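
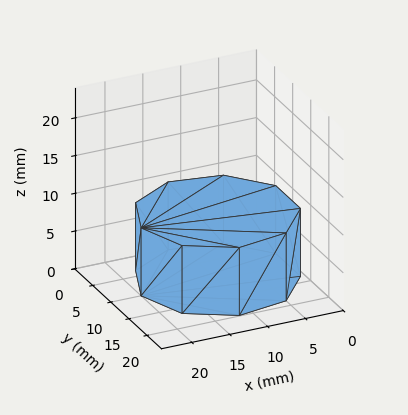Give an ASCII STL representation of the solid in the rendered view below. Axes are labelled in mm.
Reading the render: the shape is a regular 9-sided prism (a cylinder approximated with 9 flat sides), circumscribed radius ≈ 10 mm, height ≈ 9 mm (dimensions read to the nearest mm from the axis ticks). For the STL, each face is triangulated and given an outward normal.

solid part
  facet normal 0.0000 0.0000 -1.0000
    outer loop
      vertex 11.74 19.85 0.00
      vertex 17.66 16.43 0.00
      vertex 20.00 10.00 0.00
    endloop
  endfacet
  facet normal 0.0000 0.0000 -1.0000
    outer loop
      vertex 5.00 18.66 0.00
      vertex 11.74 19.85 0.00
      vertex 20.00 10.00 0.00
    endloop
  endfacet
  facet normal 0.0000 0.0000 -1.0000
    outer loop
      vertex 0.60 13.42 0.00
      vertex 5.00 18.66 0.00
      vertex 20.00 10.00 0.00
    endloop
  endfacet
  facet normal 0.0000 0.0000 -1.0000
    outer loop
      vertex 0.60 6.58 0.00
      vertex 0.60 13.42 0.00
      vertex 20.00 10.00 0.00
    endloop
  endfacet
  facet normal 0.0000 0.0000 -1.0000
    outer loop
      vertex 5.00 1.34 0.00
      vertex 0.60 6.58 0.00
      vertex 20.00 10.00 0.00
    endloop
  endfacet
  facet normal 0.0000 0.0000 -1.0000
    outer loop
      vertex 11.74 0.15 0.00
      vertex 5.00 1.34 0.00
      vertex 20.00 10.00 0.00
    endloop
  endfacet
  facet normal 0.0000 0.0000 -1.0000
    outer loop
      vertex 17.66 3.57 0.00
      vertex 11.74 0.15 0.00
      vertex 20.00 10.00 0.00
    endloop
  endfacet
  facet normal 0.0000 0.0000 1.0000
    outer loop
      vertex 20.00 10.00 9.00
      vertex 17.66 16.43 9.00
      vertex 11.74 19.85 9.00
    endloop
  endfacet
  facet normal 0.0000 0.0000 1.0000
    outer loop
      vertex 20.00 10.00 9.00
      vertex 11.74 19.85 9.00
      vertex 5.00 18.66 9.00
    endloop
  endfacet
  facet normal 0.0000 0.0000 1.0000
    outer loop
      vertex 20.00 10.00 9.00
      vertex 5.00 18.66 9.00
      vertex 0.60 13.42 9.00
    endloop
  endfacet
  facet normal 0.0000 0.0000 1.0000
    outer loop
      vertex 20.00 10.00 9.00
      vertex 0.60 13.42 9.00
      vertex 0.60 6.58 9.00
    endloop
  endfacet
  facet normal 0.0000 0.0000 1.0000
    outer loop
      vertex 20.00 10.00 9.00
      vertex 0.60 6.58 9.00
      vertex 5.00 1.34 9.00
    endloop
  endfacet
  facet normal 0.0000 0.0000 1.0000
    outer loop
      vertex 20.00 10.00 9.00
      vertex 5.00 1.34 9.00
      vertex 11.74 0.15 9.00
    endloop
  endfacet
  facet normal 0.0000 0.0000 1.0000
    outer loop
      vertex 20.00 10.00 9.00
      vertex 11.74 0.15 9.00
      vertex 17.66 3.57 9.00
    endloop
  endfacet
  facet normal 0.9397 0.3420 0.0000
    outer loop
      vertex 20.00 10.00 0.00
      vertex 17.66 16.43 0.00
      vertex 17.66 16.43 9.00
    endloop
  endfacet
  facet normal 0.9397 0.3420 0.0000
    outer loop
      vertex 20.00 10.00 0.00
      vertex 17.66 16.43 9.00
      vertex 20.00 10.00 9.00
    endloop
  endfacet
  facet normal 0.5002 0.8659 0.0000
    outer loop
      vertex 17.66 16.43 0.00
      vertex 11.74 19.85 0.00
      vertex 11.74 19.85 9.00
    endloop
  endfacet
  facet normal 0.5002 0.8659 0.0000
    outer loop
      vertex 17.66 16.43 0.00
      vertex 11.74 19.85 9.00
      vertex 17.66 16.43 9.00
    endloop
  endfacet
  facet normal -0.1739 0.9848 0.0000
    outer loop
      vertex 11.74 19.85 0.00
      vertex 5.00 18.66 0.00
      vertex 5.00 18.66 9.00
    endloop
  endfacet
  facet normal -0.1739 0.9848 0.0000
    outer loop
      vertex 11.74 19.85 0.00
      vertex 5.00 18.66 9.00
      vertex 11.74 19.85 9.00
    endloop
  endfacet
  facet normal -0.7658 0.6431 0.0000
    outer loop
      vertex 5.00 18.66 0.00
      vertex 0.60 13.42 0.00
      vertex 0.60 13.42 9.00
    endloop
  endfacet
  facet normal -0.7658 0.6431 0.0000
    outer loop
      vertex 5.00 18.66 0.00
      vertex 0.60 13.42 9.00
      vertex 5.00 18.66 9.00
    endloop
  endfacet
  facet normal -1.0000 0.0000 0.0000
    outer loop
      vertex 0.60 13.42 0.00
      vertex 0.60 6.58 0.00
      vertex 0.60 6.58 9.00
    endloop
  endfacet
  facet normal -1.0000 0.0000 0.0000
    outer loop
      vertex 0.60 13.42 0.00
      vertex 0.60 6.58 9.00
      vertex 0.60 13.42 9.00
    endloop
  endfacet
  facet normal -0.7658 -0.6431 0.0000
    outer loop
      vertex 0.60 6.58 0.00
      vertex 5.00 1.34 0.00
      vertex 5.00 1.34 9.00
    endloop
  endfacet
  facet normal -0.7658 -0.6431 0.0000
    outer loop
      vertex 0.60 6.58 0.00
      vertex 5.00 1.34 9.00
      vertex 0.60 6.58 9.00
    endloop
  endfacet
  facet normal -0.1739 -0.9848 0.0000
    outer loop
      vertex 5.00 1.34 0.00
      vertex 11.74 0.15 0.00
      vertex 11.74 0.15 9.00
    endloop
  endfacet
  facet normal -0.1739 -0.9848 0.0000
    outer loop
      vertex 5.00 1.34 0.00
      vertex 11.74 0.15 9.00
      vertex 5.00 1.34 9.00
    endloop
  endfacet
  facet normal 0.5002 -0.8659 0.0000
    outer loop
      vertex 11.74 0.15 0.00
      vertex 17.66 3.57 0.00
      vertex 17.66 3.57 9.00
    endloop
  endfacet
  facet normal 0.5002 -0.8659 0.0000
    outer loop
      vertex 11.74 0.15 0.00
      vertex 17.66 3.57 9.00
      vertex 11.74 0.15 9.00
    endloop
  endfacet
  facet normal 0.9397 -0.3420 0.0000
    outer loop
      vertex 17.66 3.57 0.00
      vertex 20.00 10.00 0.00
      vertex 20.00 10.00 9.00
    endloop
  endfacet
  facet normal 0.9397 -0.3420 0.0000
    outer loop
      vertex 17.66 3.57 0.00
      vertex 20.00 10.00 9.00
      vertex 17.66 3.57 9.00
    endloop
  endfacet
endsolid part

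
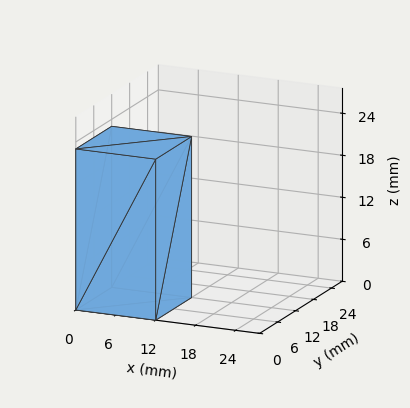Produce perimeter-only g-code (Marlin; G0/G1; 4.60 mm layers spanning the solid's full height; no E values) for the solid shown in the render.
Reading the render: the shape is a rectangular box, roughly 12 × 12 mm footprint and 23 mm tall (dimensions read to the nearest mm from the axis ticks). For the g-code, the solid's height is divided into equal slices at the stated Δz and each level perimeter traced with G1 moves after a G0 lift.

; perimeter-only toolpath
G21 ; units = mm
G90 ; absolute positioning
G28 ; home
; layer 1
G0 Z4.60
G0 X0.00 Y0.00
G1 X12.00 Y0.00
G1 X12.00 Y12.00
G1 X0.00 Y12.00
G1 X0.00 Y0.00
; layer 2
G0 Z9.20
G0 X0.00 Y0.00
G1 X12.00 Y0.00
G1 X12.00 Y12.00
G1 X0.00 Y12.00
G1 X0.00 Y0.00
; layer 3
G0 Z13.80
G0 X0.00 Y0.00
G1 X12.00 Y0.00
G1 X12.00 Y12.00
G1 X0.00 Y12.00
G1 X0.00 Y0.00
; layer 4
G0 Z18.40
G0 X0.00 Y0.00
G1 X12.00 Y0.00
G1 X12.00 Y12.00
G1 X0.00 Y12.00
G1 X0.00 Y0.00
; layer 5
G0 Z23.00
G0 X0.00 Y0.00
G1 X12.00 Y0.00
G1 X12.00 Y12.00
G1 X0.00 Y12.00
G1 X0.00 Y0.00
M2 ; end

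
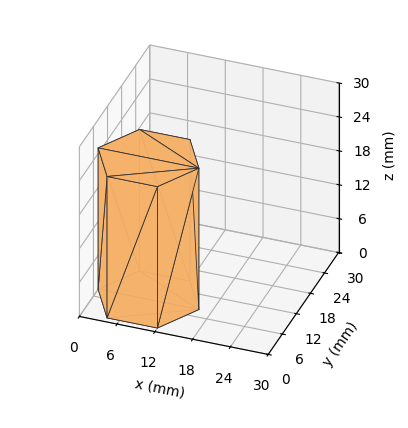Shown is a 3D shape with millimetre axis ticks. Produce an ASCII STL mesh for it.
Reading the render: the shape is a regular 6-sided prism (a cylinder approximated with 6 flat sides), circumscribed radius ≈ 8 mm, height ≈ 25 mm (dimensions read to the nearest mm from the axis ticks). For the STL, each face is triangulated and given an outward normal.

solid part
  facet normal 0.0000 0.0000 -1.0000
    outer loop
      vertex 4.00 14.93 0.00
      vertex 12.00 14.93 0.00
      vertex 16.00 8.00 0.00
    endloop
  endfacet
  facet normal 0.0000 0.0000 -1.0000
    outer loop
      vertex 0.00 8.00 0.00
      vertex 4.00 14.93 0.00
      vertex 16.00 8.00 0.00
    endloop
  endfacet
  facet normal 0.0000 0.0000 -1.0000
    outer loop
      vertex 4.00 1.07 0.00
      vertex 0.00 8.00 0.00
      vertex 16.00 8.00 0.00
    endloop
  endfacet
  facet normal 0.0000 0.0000 -1.0000
    outer loop
      vertex 12.00 1.07 0.00
      vertex 4.00 1.07 0.00
      vertex 16.00 8.00 0.00
    endloop
  endfacet
  facet normal 0.0000 0.0000 1.0000
    outer loop
      vertex 16.00 8.00 25.00
      vertex 12.00 14.93 25.00
      vertex 4.00 14.93 25.00
    endloop
  endfacet
  facet normal 0.0000 0.0000 1.0000
    outer loop
      vertex 16.00 8.00 25.00
      vertex 4.00 14.93 25.00
      vertex 0.00 8.00 25.00
    endloop
  endfacet
  facet normal 0.0000 0.0000 1.0000
    outer loop
      vertex 16.00 8.00 25.00
      vertex 0.00 8.00 25.00
      vertex 4.00 1.07 25.00
    endloop
  endfacet
  facet normal 0.0000 0.0000 1.0000
    outer loop
      vertex 16.00 8.00 25.00
      vertex 4.00 1.07 25.00
      vertex 12.00 1.07 25.00
    endloop
  endfacet
  facet normal 0.8661 0.4999 0.0000
    outer loop
      vertex 16.00 8.00 0.00
      vertex 12.00 14.93 0.00
      vertex 12.00 14.93 25.00
    endloop
  endfacet
  facet normal 0.8661 0.4999 0.0000
    outer loop
      vertex 16.00 8.00 0.00
      vertex 12.00 14.93 25.00
      vertex 16.00 8.00 25.00
    endloop
  endfacet
  facet normal 0.0000 1.0000 0.0000
    outer loop
      vertex 12.00 14.93 0.00
      vertex 4.00 14.93 0.00
      vertex 4.00 14.93 25.00
    endloop
  endfacet
  facet normal 0.0000 1.0000 0.0000
    outer loop
      vertex 12.00 14.93 0.00
      vertex 4.00 14.93 25.00
      vertex 12.00 14.93 25.00
    endloop
  endfacet
  facet normal -0.8661 0.4999 0.0000
    outer loop
      vertex 4.00 14.93 0.00
      vertex 0.00 8.00 0.00
      vertex 0.00 8.00 25.00
    endloop
  endfacet
  facet normal -0.8661 0.4999 0.0000
    outer loop
      vertex 4.00 14.93 0.00
      vertex 0.00 8.00 25.00
      vertex 4.00 14.93 25.00
    endloop
  endfacet
  facet normal -0.8661 -0.4999 0.0000
    outer loop
      vertex 0.00 8.00 0.00
      vertex 4.00 1.07 0.00
      vertex 4.00 1.07 25.00
    endloop
  endfacet
  facet normal -0.8661 -0.4999 0.0000
    outer loop
      vertex 0.00 8.00 0.00
      vertex 4.00 1.07 25.00
      vertex 0.00 8.00 25.00
    endloop
  endfacet
  facet normal 0.0000 -1.0000 0.0000
    outer loop
      vertex 4.00 1.07 0.00
      vertex 12.00 1.07 0.00
      vertex 12.00 1.07 25.00
    endloop
  endfacet
  facet normal 0.0000 -1.0000 0.0000
    outer loop
      vertex 4.00 1.07 0.00
      vertex 12.00 1.07 25.00
      vertex 4.00 1.07 25.00
    endloop
  endfacet
  facet normal 0.8661 -0.4999 0.0000
    outer loop
      vertex 12.00 1.07 0.00
      vertex 16.00 8.00 0.00
      vertex 16.00 8.00 25.00
    endloop
  endfacet
  facet normal 0.8661 -0.4999 0.0000
    outer loop
      vertex 12.00 1.07 0.00
      vertex 16.00 8.00 25.00
      vertex 12.00 1.07 25.00
    endloop
  endfacet
endsolid part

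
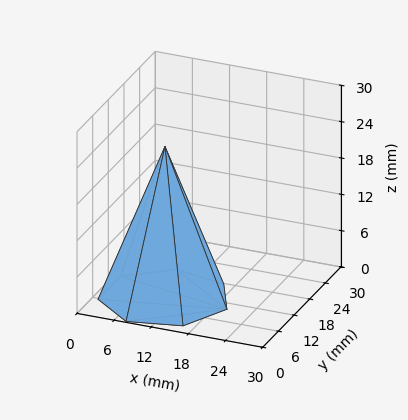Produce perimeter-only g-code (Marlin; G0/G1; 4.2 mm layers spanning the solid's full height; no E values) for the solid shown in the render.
Reading the render: the shape is a regular 7-sided pyramid, base circumscribed radius ≈ 10 mm, apex at z ≈ 25 mm (dimensions read to the nearest mm from the axis ticks). For the g-code, the solid's height is divided into equal slices at the stated Δz and each level perimeter traced with G1 moves after a G0 lift.

; perimeter-only toolpath
G21 ; units = mm
G90 ; absolute positioning
G28 ; home
; layer 1
G0 Z4.2
G0 X18.3 Y10.0
G1 X15.2 Y16.5
G1 X8.2 Y18.1
G1 X2.5 Y13.6
G1 X2.5 Y6.4
G1 X8.2 Y1.9
G1 X15.2 Y3.5
G1 X18.3 Y10.0
; layer 2
G0 Z8.3
G0 X16.7 Y10.0
G1 X14.1 Y15.2
G1 X8.5 Y16.5
G1 X4.0 Y12.9
G1 X4.0 Y7.1
G1 X8.5 Y3.5
G1 X14.1 Y4.8
G1 X16.7 Y10.0
; layer 3
G0 Z12.5
G0 X15.0 Y10.0
G1 X13.1 Y13.9
G1 X8.9 Y14.8
G1 X5.5 Y12.2
G1 X5.5 Y7.8
G1 X8.9 Y5.2
G1 X13.1 Y6.1
G1 X15.0 Y10.0
; layer 4
G0 Z16.7
G0 X13.3 Y10.0
G1 X12.1 Y12.6
G1 X9.3 Y13.2
G1 X7.0 Y11.4
G1 X7.0 Y8.6
G1 X9.3 Y6.8
G1 X12.1 Y7.4
G1 X13.3 Y10.0
; layer 5
G0 Z20.8
G0 X11.7 Y10.0
G1 X11.0 Y11.3
G1 X9.6 Y11.6
G1 X8.5 Y10.7
G1 X8.5 Y9.3
G1 X9.6 Y8.4
G1 X11.0 Y8.7
G1 X11.7 Y10.0
M2 ; end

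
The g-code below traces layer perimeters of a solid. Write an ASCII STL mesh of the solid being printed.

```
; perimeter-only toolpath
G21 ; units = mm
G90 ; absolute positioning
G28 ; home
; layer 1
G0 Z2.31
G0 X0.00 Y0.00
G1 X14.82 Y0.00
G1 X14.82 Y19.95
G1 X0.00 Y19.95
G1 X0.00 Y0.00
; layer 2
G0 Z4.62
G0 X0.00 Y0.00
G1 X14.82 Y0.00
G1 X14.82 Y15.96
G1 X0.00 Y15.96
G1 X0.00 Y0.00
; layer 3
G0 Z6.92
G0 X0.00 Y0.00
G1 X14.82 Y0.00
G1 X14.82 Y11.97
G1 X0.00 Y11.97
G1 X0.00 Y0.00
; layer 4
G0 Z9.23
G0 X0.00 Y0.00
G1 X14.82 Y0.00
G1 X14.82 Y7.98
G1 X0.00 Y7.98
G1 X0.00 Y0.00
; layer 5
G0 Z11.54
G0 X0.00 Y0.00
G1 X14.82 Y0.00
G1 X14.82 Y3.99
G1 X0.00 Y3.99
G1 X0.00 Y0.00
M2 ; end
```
solid part
  facet normal 0.0000 0.0000 -1.0000
    outer loop
      vertex 14.82 23.94 0.00
      vertex 14.82 0.00 0.00
      vertex 0.00 0.00 0.00
    endloop
  endfacet
  facet normal 0.0000 0.0000 -1.0000
    outer loop
      vertex 0.00 23.94 0.00
      vertex 14.82 23.94 0.00
      vertex 0.00 0.00 0.00
    endloop
  endfacet
  facet normal 0.0000 -1.0000 0.0000
    outer loop
      vertex 0.00 0.00 0.00
      vertex 14.82 0.00 0.00
      vertex 14.82 0.00 13.85
    endloop
  endfacet
  facet normal 0.0000 -1.0000 0.0000
    outer loop
      vertex 0.00 0.00 0.00
      vertex 14.82 0.00 13.85
      vertex 0.00 0.00 13.85
    endloop
  endfacet
  facet normal 0.0000 0.5008 0.8656
    outer loop
      vertex 0.00 0.00 13.85
      vertex 14.82 0.00 13.85
      vertex 14.82 23.94 0.00
    endloop
  endfacet
  facet normal 0.0000 0.5008 0.8656
    outer loop
      vertex 0.00 0.00 13.85
      vertex 14.82 23.94 0.00
      vertex 0.00 23.94 0.00
    endloop
  endfacet
  facet normal -1.0000 0.0000 0.0000
    outer loop
      vertex 0.00 0.00 13.85
      vertex 0.00 23.94 0.00
      vertex 0.00 0.00 0.00
    endloop
  endfacet
  facet normal 1.0000 0.0000 0.0000
    outer loop
      vertex 14.82 0.00 0.00
      vertex 14.82 23.94 0.00
      vertex 14.82 0.00 13.85
    endloop
  endfacet
endsolid part

The G0 Z moves step by Δz≈2.31 mm. The G1 loops shrink linearly with z, so the solid tapers from its base footprint up to z≈13.8. Closing with a flat bottom cap and the tapered top and triangulating gives 8 facets — a wedge (ramp): 14.8 × 23.9 mm base, rising to 13.8 mm along the y=0 edge and sloping linearly to z=0 at y=23.9.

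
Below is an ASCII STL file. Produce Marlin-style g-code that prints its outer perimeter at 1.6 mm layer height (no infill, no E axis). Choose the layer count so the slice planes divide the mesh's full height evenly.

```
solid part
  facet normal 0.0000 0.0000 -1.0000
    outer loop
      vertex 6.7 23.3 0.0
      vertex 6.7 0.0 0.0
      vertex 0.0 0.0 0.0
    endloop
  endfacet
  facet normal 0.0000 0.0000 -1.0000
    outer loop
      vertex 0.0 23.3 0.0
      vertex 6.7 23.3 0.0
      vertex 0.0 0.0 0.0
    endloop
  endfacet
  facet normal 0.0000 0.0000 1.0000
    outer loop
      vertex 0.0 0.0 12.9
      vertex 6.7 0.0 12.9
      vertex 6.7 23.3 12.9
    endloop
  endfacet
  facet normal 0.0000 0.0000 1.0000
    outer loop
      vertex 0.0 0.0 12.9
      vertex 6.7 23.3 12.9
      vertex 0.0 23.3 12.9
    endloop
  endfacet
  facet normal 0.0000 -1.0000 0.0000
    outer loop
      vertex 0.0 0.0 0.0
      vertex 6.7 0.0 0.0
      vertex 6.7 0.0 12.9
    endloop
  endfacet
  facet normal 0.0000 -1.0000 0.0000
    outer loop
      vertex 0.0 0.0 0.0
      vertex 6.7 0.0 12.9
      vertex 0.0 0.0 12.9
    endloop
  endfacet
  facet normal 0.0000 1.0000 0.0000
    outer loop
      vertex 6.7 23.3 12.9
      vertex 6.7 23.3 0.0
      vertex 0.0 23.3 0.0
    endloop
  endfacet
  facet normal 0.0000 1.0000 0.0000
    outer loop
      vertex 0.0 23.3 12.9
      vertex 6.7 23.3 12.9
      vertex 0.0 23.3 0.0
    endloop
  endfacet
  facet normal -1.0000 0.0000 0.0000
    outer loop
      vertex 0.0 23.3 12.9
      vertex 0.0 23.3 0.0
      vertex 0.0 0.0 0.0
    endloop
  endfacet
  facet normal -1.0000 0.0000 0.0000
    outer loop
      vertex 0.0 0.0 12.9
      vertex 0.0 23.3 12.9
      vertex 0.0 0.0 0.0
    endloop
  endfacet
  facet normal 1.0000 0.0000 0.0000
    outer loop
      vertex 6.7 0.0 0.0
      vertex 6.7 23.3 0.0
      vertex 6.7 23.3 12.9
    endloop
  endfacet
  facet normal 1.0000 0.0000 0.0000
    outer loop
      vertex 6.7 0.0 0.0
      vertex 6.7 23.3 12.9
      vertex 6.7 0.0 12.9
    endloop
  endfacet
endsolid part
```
; perimeter-only toolpath
G21 ; units = mm
G90 ; absolute positioning
G28 ; home
; layer 1
G0 Z1.6
G0 X0.0 Y0.0
G1 X6.7 Y0.0
G1 X6.7 Y23.3
G1 X0.0 Y23.3
G1 X0.0 Y0.0
; layer 2
G0 Z3.2
G0 X0.0 Y0.0
G1 X6.7 Y0.0
G1 X6.7 Y23.3
G1 X0.0 Y23.3
G1 X0.0 Y0.0
; layer 3
G0 Z4.8
G0 X0.0 Y0.0
G1 X6.7 Y0.0
G1 X6.7 Y23.3
G1 X0.0 Y23.3
G1 X0.0 Y0.0
; layer 4
G0 Z6.5
G0 X0.0 Y0.0
G1 X6.7 Y0.0
G1 X6.7 Y23.3
G1 X0.0 Y23.3
G1 X0.0 Y0.0
; layer 5
G0 Z8.1
G0 X0.0 Y0.0
G1 X6.7 Y0.0
G1 X6.7 Y23.3
G1 X0.0 Y23.3
G1 X0.0 Y0.0
; layer 6
G0 Z9.7
G0 X0.0 Y0.0
G1 X6.7 Y0.0
G1 X6.7 Y23.3
G1 X0.0 Y23.3
G1 X0.0 Y0.0
; layer 7
G0 Z11.3
G0 X0.0 Y0.0
G1 X6.7 Y0.0
G1 X6.7 Y23.3
G1 X0.0 Y23.3
G1 X0.0 Y0.0
; layer 8
G0 Z12.9
G0 X0.0 Y0.0
G1 X6.7 Y0.0
G1 X6.7 Y23.3
G1 X0.0 Y23.3
G1 X0.0 Y0.0
M2 ; end

The solid is a rectangular box, roughly 6.7 × 23.3 mm footprint and 12.9 mm tall. Slicing at Δz = 1.6 mm — 8 equal slices spanning the solid's height, so layer i sits at z = i·h/8 — gives 8 non-empty perimeters. Each is a 4-segment closed polygon; G0 lifts to the layer z and rapids to the start vertex, then G1 traces the edges.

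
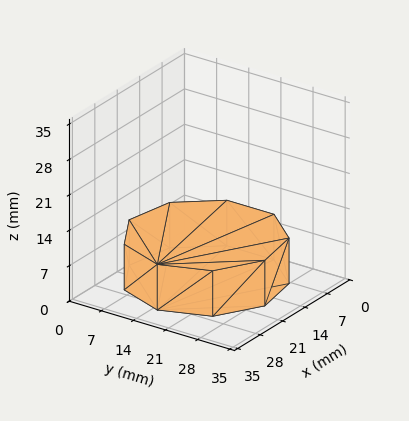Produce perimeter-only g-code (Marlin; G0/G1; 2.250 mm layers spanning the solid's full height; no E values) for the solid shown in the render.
Reading the render: the shape is a regular 9-sided prism (a cylinder approximated with 9 flat sides), circumscribed radius ≈ 15 mm, height ≈ 9 mm (dimensions read to the nearest mm from the axis ticks). For the g-code, the solid's height is divided into equal slices at the stated Δz and each level perimeter traced with G1 moves after a G0 lift.

; perimeter-only toolpath
G21 ; units = mm
G90 ; absolute positioning
G28 ; home
; layer 1
G0 Z2.250
G0 X30.000 Y15.000
G1 X26.491 Y24.642
G1 X17.605 Y29.772
G1 X7.500 Y27.990
G1 X0.905 Y20.130
G1 X0.905 Y9.870
G1 X7.500 Y2.010
G1 X17.605 Y0.228
G1 X26.491 Y5.358
G1 X30.000 Y15.000
; layer 2
G0 Z4.500
G0 X30.000 Y15.000
G1 X26.491 Y24.642
G1 X17.605 Y29.772
G1 X7.500 Y27.990
G1 X0.905 Y20.130
G1 X0.905 Y9.870
G1 X7.500 Y2.010
G1 X17.605 Y0.228
G1 X26.491 Y5.358
G1 X30.000 Y15.000
; layer 3
G0 Z6.750
G0 X30.000 Y15.000
G1 X26.491 Y24.642
G1 X17.605 Y29.772
G1 X7.500 Y27.990
G1 X0.905 Y20.130
G1 X0.905 Y9.870
G1 X7.500 Y2.010
G1 X17.605 Y0.228
G1 X26.491 Y5.358
G1 X30.000 Y15.000
; layer 4
G0 Z9.000
G0 X30.000 Y15.000
G1 X26.491 Y24.642
G1 X17.605 Y29.772
G1 X7.500 Y27.990
G1 X0.905 Y20.130
G1 X0.905 Y9.870
G1 X7.500 Y2.010
G1 X17.605 Y0.228
G1 X26.491 Y5.358
G1 X30.000 Y15.000
M2 ; end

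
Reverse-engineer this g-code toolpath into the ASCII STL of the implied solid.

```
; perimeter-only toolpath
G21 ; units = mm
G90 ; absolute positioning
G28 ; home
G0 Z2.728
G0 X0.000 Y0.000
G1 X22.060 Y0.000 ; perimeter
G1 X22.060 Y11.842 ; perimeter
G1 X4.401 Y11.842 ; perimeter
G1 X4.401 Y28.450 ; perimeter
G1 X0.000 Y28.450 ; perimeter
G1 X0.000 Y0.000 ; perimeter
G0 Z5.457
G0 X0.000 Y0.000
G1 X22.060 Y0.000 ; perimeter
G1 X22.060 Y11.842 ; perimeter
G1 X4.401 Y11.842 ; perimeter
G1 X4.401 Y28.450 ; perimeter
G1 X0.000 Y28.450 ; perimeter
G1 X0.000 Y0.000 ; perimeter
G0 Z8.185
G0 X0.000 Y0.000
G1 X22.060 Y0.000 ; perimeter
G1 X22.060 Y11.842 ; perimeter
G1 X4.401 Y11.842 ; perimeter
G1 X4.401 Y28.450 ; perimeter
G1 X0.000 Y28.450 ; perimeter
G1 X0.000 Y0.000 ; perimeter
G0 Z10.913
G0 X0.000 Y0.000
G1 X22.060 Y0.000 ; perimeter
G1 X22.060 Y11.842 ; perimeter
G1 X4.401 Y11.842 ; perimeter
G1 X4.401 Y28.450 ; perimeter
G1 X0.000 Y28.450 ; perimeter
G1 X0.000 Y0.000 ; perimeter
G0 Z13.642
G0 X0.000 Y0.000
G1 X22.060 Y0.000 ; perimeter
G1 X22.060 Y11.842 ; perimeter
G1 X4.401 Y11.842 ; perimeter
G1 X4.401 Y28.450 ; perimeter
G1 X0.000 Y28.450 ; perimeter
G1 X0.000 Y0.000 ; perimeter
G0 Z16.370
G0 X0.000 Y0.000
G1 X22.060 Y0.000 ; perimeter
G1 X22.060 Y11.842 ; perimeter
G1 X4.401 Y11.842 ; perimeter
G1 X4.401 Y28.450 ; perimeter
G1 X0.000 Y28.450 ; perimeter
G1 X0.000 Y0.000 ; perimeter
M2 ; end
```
solid part
  facet normal 0.0000 0.0000 -1.0000
    outer loop
      vertex 22.060 11.842 0.000
      vertex 22.060 0.000 0.000
      vertex 0.000 0.000 0.000
    endloop
  endfacet
  facet normal 0.0000 0.0000 -1.0000
    outer loop
      vertex 4.401 11.842 0.000
      vertex 22.060 11.842 0.000
      vertex 0.000 0.000 0.000
    endloop
  endfacet
  facet normal 0.0000 0.0000 -1.0000
    outer loop
      vertex 4.401 28.450 0.000
      vertex 4.401 11.842 0.000
      vertex 0.000 0.000 0.000
    endloop
  endfacet
  facet normal 0.0000 0.0000 -1.0000
    outer loop
      vertex 0.000 28.450 0.000
      vertex 4.401 28.450 0.000
      vertex 0.000 0.000 0.000
    endloop
  endfacet
  facet normal 0.0000 0.0000 1.0000
    outer loop
      vertex 0.000 0.000 16.370
      vertex 22.060 0.000 16.370
      vertex 22.060 11.842 16.370
    endloop
  endfacet
  facet normal 0.0000 0.0000 1.0000
    outer loop
      vertex 0.000 0.000 16.370
      vertex 22.060 11.842 16.370
      vertex 4.401 11.842 16.370
    endloop
  endfacet
  facet normal 0.0000 0.0000 1.0000
    outer loop
      vertex 0.000 0.000 16.370
      vertex 4.401 11.842 16.370
      vertex 4.401 28.450 16.370
    endloop
  endfacet
  facet normal 0.0000 0.0000 1.0000
    outer loop
      vertex 0.000 0.000 16.370
      vertex 4.401 28.450 16.370
      vertex 0.000 28.450 16.370
    endloop
  endfacet
  facet normal 0.0000 -1.0000 0.0000
    outer loop
      vertex 0.000 0.000 0.000
      vertex 22.060 0.000 0.000
      vertex 22.060 0.000 16.370
    endloop
  endfacet
  facet normal 0.0000 -1.0000 0.0000
    outer loop
      vertex 0.000 0.000 0.000
      vertex 22.060 0.000 16.370
      vertex 0.000 0.000 16.370
    endloop
  endfacet
  facet normal 1.0000 0.0000 0.0000
    outer loop
      vertex 22.060 0.000 0.000
      vertex 22.060 11.842 0.000
      vertex 22.060 11.842 16.370
    endloop
  endfacet
  facet normal 1.0000 0.0000 0.0000
    outer loop
      vertex 22.060 0.000 0.000
      vertex 22.060 11.842 16.370
      vertex 22.060 0.000 16.370
    endloop
  endfacet
  facet normal 0.0000 1.0000 0.0000
    outer loop
      vertex 22.060 11.842 0.000
      vertex 4.401 11.842 0.000
      vertex 4.401 11.842 16.370
    endloop
  endfacet
  facet normal 0.0000 1.0000 0.0000
    outer loop
      vertex 22.060 11.842 0.000
      vertex 4.401 11.842 16.370
      vertex 22.060 11.842 16.370
    endloop
  endfacet
  facet normal 1.0000 0.0000 0.0000
    outer loop
      vertex 4.401 11.842 0.000
      vertex 4.401 28.450 0.000
      vertex 4.401 28.450 16.370
    endloop
  endfacet
  facet normal 1.0000 0.0000 0.0000
    outer loop
      vertex 4.401 11.842 0.000
      vertex 4.401 28.450 16.370
      vertex 4.401 11.842 16.370
    endloop
  endfacet
  facet normal 0.0000 1.0000 0.0000
    outer loop
      vertex 4.401 28.450 0.000
      vertex 0.000 28.450 0.000
      vertex 0.000 28.450 16.370
    endloop
  endfacet
  facet normal 0.0000 1.0000 0.0000
    outer loop
      vertex 4.401 28.450 0.000
      vertex 0.000 28.450 16.370
      vertex 4.401 28.450 16.370
    endloop
  endfacet
  facet normal -1.0000 0.0000 0.0000
    outer loop
      vertex 0.000 28.450 0.000
      vertex 0.000 0.000 0.000
      vertex 0.000 0.000 16.370
    endloop
  endfacet
  facet normal -1.0000 0.0000 0.0000
    outer loop
      vertex 0.000 28.450 0.000
      vertex 0.000 0.000 16.370
      vertex 0.000 28.450 16.370
    endloop
  endfacet
endsolid part

The G0 Z moves step by Δz≈2.728 mm. Every layer's G1 loop is the same polygon, so the solid is a straight extrusion of it from z=0 to z≈16.4. Closing with flat bottom and top caps and triangulating gives 20 facets — an L-shaped prism: outer 22.1 × 28.4 mm, arm thicknesses ≈ 11.8 mm (horizontal) and 4.4 mm (vertical), extruded 16.4 mm in z.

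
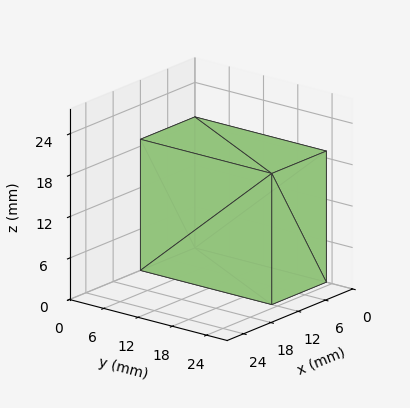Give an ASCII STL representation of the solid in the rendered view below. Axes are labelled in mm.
Reading the render: the shape is a rectangular box, roughly 12 × 23 mm footprint and 19 mm tall (dimensions read to the nearest mm from the axis ticks). For the STL, each face is triangulated and given an outward normal.

solid part
  facet normal 0.0000 0.0000 -1.0000
    outer loop
      vertex 12.0 23.0 0.0
      vertex 12.0 0.0 0.0
      vertex 0.0 0.0 0.0
    endloop
  endfacet
  facet normal 0.0000 0.0000 -1.0000
    outer loop
      vertex 0.0 23.0 0.0
      vertex 12.0 23.0 0.0
      vertex 0.0 0.0 0.0
    endloop
  endfacet
  facet normal 0.0000 0.0000 1.0000
    outer loop
      vertex 0.0 0.0 19.0
      vertex 12.0 0.0 19.0
      vertex 12.0 23.0 19.0
    endloop
  endfacet
  facet normal 0.0000 0.0000 1.0000
    outer loop
      vertex 0.0 0.0 19.0
      vertex 12.0 23.0 19.0
      vertex 0.0 23.0 19.0
    endloop
  endfacet
  facet normal 0.0000 -1.0000 0.0000
    outer loop
      vertex 0.0 0.0 0.0
      vertex 12.0 0.0 0.0
      vertex 12.0 0.0 19.0
    endloop
  endfacet
  facet normal 0.0000 -1.0000 0.0000
    outer loop
      vertex 0.0 0.0 0.0
      vertex 12.0 0.0 19.0
      vertex 0.0 0.0 19.0
    endloop
  endfacet
  facet normal 0.0000 1.0000 0.0000
    outer loop
      vertex 12.0 23.0 19.0
      vertex 12.0 23.0 0.0
      vertex 0.0 23.0 0.0
    endloop
  endfacet
  facet normal 0.0000 1.0000 0.0000
    outer loop
      vertex 0.0 23.0 19.0
      vertex 12.0 23.0 19.0
      vertex 0.0 23.0 0.0
    endloop
  endfacet
  facet normal -1.0000 0.0000 0.0000
    outer loop
      vertex 0.0 23.0 19.0
      vertex 0.0 23.0 0.0
      vertex 0.0 0.0 0.0
    endloop
  endfacet
  facet normal -1.0000 0.0000 0.0000
    outer loop
      vertex 0.0 0.0 19.0
      vertex 0.0 23.0 19.0
      vertex 0.0 0.0 0.0
    endloop
  endfacet
  facet normal 1.0000 0.0000 0.0000
    outer loop
      vertex 12.0 0.0 0.0
      vertex 12.0 23.0 0.0
      vertex 12.0 23.0 19.0
    endloop
  endfacet
  facet normal 1.0000 0.0000 0.0000
    outer loop
      vertex 12.0 0.0 0.0
      vertex 12.0 23.0 19.0
      vertex 12.0 0.0 19.0
    endloop
  endfacet
endsolid part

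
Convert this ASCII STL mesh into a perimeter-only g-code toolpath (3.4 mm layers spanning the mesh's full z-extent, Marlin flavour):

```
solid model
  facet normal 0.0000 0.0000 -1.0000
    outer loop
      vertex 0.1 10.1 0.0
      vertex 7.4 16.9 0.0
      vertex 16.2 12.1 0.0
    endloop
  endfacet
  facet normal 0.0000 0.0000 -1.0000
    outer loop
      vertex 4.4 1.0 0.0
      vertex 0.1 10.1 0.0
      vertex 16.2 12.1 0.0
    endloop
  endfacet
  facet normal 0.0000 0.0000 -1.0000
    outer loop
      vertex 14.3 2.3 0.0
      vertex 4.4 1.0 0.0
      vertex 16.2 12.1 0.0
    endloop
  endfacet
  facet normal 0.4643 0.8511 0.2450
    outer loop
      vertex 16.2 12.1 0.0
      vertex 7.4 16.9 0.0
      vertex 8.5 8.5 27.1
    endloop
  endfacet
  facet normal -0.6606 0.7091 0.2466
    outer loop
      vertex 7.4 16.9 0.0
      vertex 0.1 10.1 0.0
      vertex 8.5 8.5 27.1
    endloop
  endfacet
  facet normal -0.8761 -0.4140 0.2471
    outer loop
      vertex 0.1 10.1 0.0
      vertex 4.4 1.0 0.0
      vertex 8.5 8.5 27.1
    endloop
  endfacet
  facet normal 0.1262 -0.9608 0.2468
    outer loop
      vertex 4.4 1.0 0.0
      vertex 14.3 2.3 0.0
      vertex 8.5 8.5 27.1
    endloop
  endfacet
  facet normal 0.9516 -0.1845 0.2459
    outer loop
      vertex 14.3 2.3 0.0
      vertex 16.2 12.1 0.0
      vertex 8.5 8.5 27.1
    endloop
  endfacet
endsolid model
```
; perimeter-only toolpath
G21 ; units = mm
G90 ; absolute positioning
G28 ; home
; layer 1
G0 Z3.4
G0 X15.2 Y11.7
G1 X7.5 Y15.8
G1 X1.1 Y9.9
G1 X4.9 Y1.9
G1 X13.6 Y3.1
G1 X15.2 Y11.7
; layer 2
G0 Z6.8
G0 X14.3 Y11.2
G1 X7.7 Y14.8
G1 X2.2 Y9.7
G1 X5.4 Y2.9
G1 X12.9 Y3.8
G1 X14.3 Y11.2
; layer 3
G0 Z10.2
G0 X13.3 Y10.8
G1 X7.8 Y13.8
G1 X3.2 Y9.5
G1 X5.9 Y3.8
G1 X12.1 Y4.6
G1 X13.3 Y10.8
; layer 4
G0 Z13.6
G0 X12.3 Y10.3
G1 X8.0 Y12.7
G1 X4.3 Y9.3
G1 X6.5 Y4.8
G1 X11.4 Y5.4
G1 X12.3 Y10.3
; layer 5
G0 Z16.9
G0 X11.4 Y9.8
G1 X8.1 Y11.6
G1 X5.3 Y9.1
G1 X7.0 Y5.7
G1 X10.7 Y6.2
G1 X11.4 Y9.8
; layer 6
G0 Z20.3
G0 X10.4 Y9.4
G1 X8.2 Y10.6
G1 X6.4 Y8.9
G1 X7.5 Y6.6
G1 X9.9 Y7.0
G1 X10.4 Y9.4
; layer 7
G0 Z23.7
G0 X9.5 Y8.9
G1 X8.4 Y9.6
G1 X7.5 Y8.7
G1 X8.0 Y7.6
G1 X9.2 Y7.7
G1 X9.5 Y8.9
M2 ; end

The solid is a regular 5-sided pyramid, base circumscribed radius ≈ 8.5 mm, apex at z ≈ 27.1 mm. Slicing at Δz = 3.4 mm — 8 equal slices spanning the solid's height, so layer i sits at z = i·h/8 — gives 7 non-empty perimeters. Each is a 5-segment closed polygon; G0 lifts to the layer z and rapids to the start vertex, then G1 traces the edges. The cross-section shrinks linearly with z (the slice at the apex is degenerate and omitted).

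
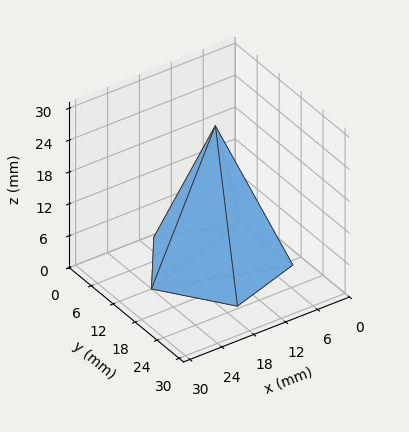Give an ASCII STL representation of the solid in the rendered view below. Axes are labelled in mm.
Reading the render: the shape is a regular 5-sided pyramid, base circumscribed radius ≈ 12 mm, apex at z ≈ 26 mm (dimensions read to the nearest mm from the axis ticks). For the STL, each face is triangulated and given an outward normal.

solid part
  facet normal 0.0000 0.0000 -1.0000
    outer loop
      vertex 2.29 19.05 0.00
      vertex 15.71 23.41 0.00
      vertex 24.00 12.00 0.00
    endloop
  endfacet
  facet normal 0.0000 0.0000 -1.0000
    outer loop
      vertex 2.29 4.95 0.00
      vertex 2.29 19.05 0.00
      vertex 24.00 12.00 0.00
    endloop
  endfacet
  facet normal 0.0000 0.0000 -1.0000
    outer loop
      vertex 15.71 0.59 0.00
      vertex 2.29 4.95 0.00
      vertex 24.00 12.00 0.00
    endloop
  endfacet
  facet normal 0.7579 0.5507 0.3498
    outer loop
      vertex 24.00 12.00 0.00
      vertex 15.71 23.41 0.00
      vertex 12.00 12.00 26.00
    endloop
  endfacet
  facet normal -0.2895 0.8910 0.3497
    outer loop
      vertex 15.71 23.41 0.00
      vertex 2.29 19.05 0.00
      vertex 12.00 12.00 26.00
    endloop
  endfacet
  facet normal -0.9368 0.0000 0.3499
    outer loop
      vertex 2.29 19.05 0.00
      vertex 2.29 4.95 0.00
      vertex 12.00 12.00 26.00
    endloop
  endfacet
  facet normal -0.2895 -0.8910 0.3497
    outer loop
      vertex 2.29 4.95 0.00
      vertex 15.71 0.59 0.00
      vertex 12.00 12.00 26.00
    endloop
  endfacet
  facet normal 0.7579 -0.5507 0.3498
    outer loop
      vertex 15.71 0.59 0.00
      vertex 24.00 12.00 0.00
      vertex 12.00 12.00 26.00
    endloop
  endfacet
endsolid part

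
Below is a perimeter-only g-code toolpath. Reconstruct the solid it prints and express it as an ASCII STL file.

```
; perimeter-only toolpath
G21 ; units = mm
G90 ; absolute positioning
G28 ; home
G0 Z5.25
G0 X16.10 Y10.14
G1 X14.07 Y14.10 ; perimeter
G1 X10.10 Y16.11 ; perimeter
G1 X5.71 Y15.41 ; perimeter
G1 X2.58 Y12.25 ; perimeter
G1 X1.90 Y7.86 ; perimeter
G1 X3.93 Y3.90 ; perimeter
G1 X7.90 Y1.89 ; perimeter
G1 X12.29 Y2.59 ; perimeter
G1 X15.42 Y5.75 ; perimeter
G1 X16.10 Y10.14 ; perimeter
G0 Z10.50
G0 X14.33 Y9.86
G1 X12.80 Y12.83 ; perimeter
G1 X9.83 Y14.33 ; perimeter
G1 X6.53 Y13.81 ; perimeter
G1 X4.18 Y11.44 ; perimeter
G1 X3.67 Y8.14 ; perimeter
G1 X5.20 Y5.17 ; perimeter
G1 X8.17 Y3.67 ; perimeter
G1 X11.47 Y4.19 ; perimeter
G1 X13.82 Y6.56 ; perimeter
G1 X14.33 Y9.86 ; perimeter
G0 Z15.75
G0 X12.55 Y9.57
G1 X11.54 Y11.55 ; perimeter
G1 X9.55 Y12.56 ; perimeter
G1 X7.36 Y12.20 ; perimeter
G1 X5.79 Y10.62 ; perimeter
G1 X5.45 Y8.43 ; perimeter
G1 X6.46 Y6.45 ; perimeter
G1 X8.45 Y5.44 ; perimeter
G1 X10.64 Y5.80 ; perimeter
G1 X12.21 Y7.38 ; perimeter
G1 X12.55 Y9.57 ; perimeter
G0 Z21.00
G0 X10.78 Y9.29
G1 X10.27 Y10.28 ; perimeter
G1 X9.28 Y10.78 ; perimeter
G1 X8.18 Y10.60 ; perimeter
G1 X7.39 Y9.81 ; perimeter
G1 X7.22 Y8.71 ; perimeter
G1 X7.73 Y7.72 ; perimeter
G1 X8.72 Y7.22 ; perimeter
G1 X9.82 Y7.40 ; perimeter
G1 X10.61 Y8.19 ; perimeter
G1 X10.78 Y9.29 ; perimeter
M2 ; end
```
solid part
  facet normal 0.0000 0.0000 -1.0000
    outer loop
      vertex 10.38 17.89 0.00
      vertex 15.34 15.38 0.00
      vertex 17.88 10.43 0.00
    endloop
  endfacet
  facet normal 0.0000 0.0000 -1.0000
    outer loop
      vertex 4.89 17.01 0.00
      vertex 10.38 17.89 0.00
      vertex 17.88 10.43 0.00
    endloop
  endfacet
  facet normal 0.0000 0.0000 -1.0000
    outer loop
      vertex 0.97 13.06 0.00
      vertex 4.89 17.01 0.00
      vertex 17.88 10.43 0.00
    endloop
  endfacet
  facet normal 0.0000 0.0000 -1.0000
    outer loop
      vertex 0.12 7.57 0.00
      vertex 0.97 13.06 0.00
      vertex 17.88 10.43 0.00
    endloop
  endfacet
  facet normal 0.0000 0.0000 -1.0000
    outer loop
      vertex 2.66 2.62 0.00
      vertex 0.12 7.57 0.00
      vertex 17.88 10.43 0.00
    endloop
  endfacet
  facet normal 0.0000 0.0000 -1.0000
    outer loop
      vertex 7.62 0.11 0.00
      vertex 2.66 2.62 0.00
      vertex 17.88 10.43 0.00
    endloop
  endfacet
  facet normal 0.0000 0.0000 -1.0000
    outer loop
      vertex 13.11 0.99 0.00
      vertex 7.62 0.11 0.00
      vertex 17.88 10.43 0.00
    endloop
  endfacet
  facet normal 0.0000 0.0000 -1.0000
    outer loop
      vertex 17.03 4.94 0.00
      vertex 13.11 0.99 0.00
      vertex 17.88 10.43 0.00
    endloop
  endfacet
  facet normal 0.8459 0.4341 0.3098
    outer loop
      vertex 17.88 10.43 0.00
      vertex 15.34 15.38 0.00
      vertex 9.00 9.00 26.25
    endloop
  endfacet
  facet normal 0.4293 0.8483 0.3099
    outer loop
      vertex 15.34 15.38 0.00
      vertex 10.38 17.89 0.00
      vertex 9.00 9.00 26.25
    endloop
  endfacet
  facet normal -0.1505 0.9387 0.3100
    outer loop
      vertex 10.38 17.89 0.00
      vertex 4.89 17.01 0.00
      vertex 9.00 9.00 26.25
    endloop
  endfacet
  facet normal -0.6748 0.6697 0.3100
    outer loop
      vertex 4.89 17.01 0.00
      vertex 0.97 13.06 0.00
      vertex 9.00 9.00 26.25
    endloop
  endfacet
  facet normal -0.9396 0.1455 0.3099
    outer loop
      vertex 0.97 13.06 0.00
      vertex 0.12 7.57 0.00
      vertex 9.00 9.00 26.25
    endloop
  endfacet
  facet normal -0.8459 -0.4341 0.3098
    outer loop
      vertex 0.12 7.57 0.00
      vertex 2.66 2.62 0.00
      vertex 9.00 9.00 26.25
    endloop
  endfacet
  facet normal -0.4293 -0.8483 0.3099
    outer loop
      vertex 2.66 2.62 0.00
      vertex 7.62 0.11 0.00
      vertex 9.00 9.00 26.25
    endloop
  endfacet
  facet normal 0.1505 -0.9387 0.3100
    outer loop
      vertex 7.62 0.11 0.00
      vertex 13.11 0.99 0.00
      vertex 9.00 9.00 26.25
    endloop
  endfacet
  facet normal 0.6748 -0.6697 0.3100
    outer loop
      vertex 13.11 0.99 0.00
      vertex 17.03 4.94 0.00
      vertex 9.00 9.00 26.25
    endloop
  endfacet
  facet normal 0.9396 -0.1455 0.3099
    outer loop
      vertex 17.03 4.94 0.00
      vertex 17.88 10.43 0.00
      vertex 9.00 9.00 26.25
    endloop
  endfacet
endsolid part

The G0 Z moves step by Δz≈5.25 mm. The G1 loops shrink linearly with z, so the solid tapers from its base footprint up to z≈26.2. Closing with a flat bottom cap and the tapered top and triangulating gives 18 facets — a regular 10-sided pyramid, base circumscribed radius ≈ 9 mm, apex at z ≈ 26.2 mm.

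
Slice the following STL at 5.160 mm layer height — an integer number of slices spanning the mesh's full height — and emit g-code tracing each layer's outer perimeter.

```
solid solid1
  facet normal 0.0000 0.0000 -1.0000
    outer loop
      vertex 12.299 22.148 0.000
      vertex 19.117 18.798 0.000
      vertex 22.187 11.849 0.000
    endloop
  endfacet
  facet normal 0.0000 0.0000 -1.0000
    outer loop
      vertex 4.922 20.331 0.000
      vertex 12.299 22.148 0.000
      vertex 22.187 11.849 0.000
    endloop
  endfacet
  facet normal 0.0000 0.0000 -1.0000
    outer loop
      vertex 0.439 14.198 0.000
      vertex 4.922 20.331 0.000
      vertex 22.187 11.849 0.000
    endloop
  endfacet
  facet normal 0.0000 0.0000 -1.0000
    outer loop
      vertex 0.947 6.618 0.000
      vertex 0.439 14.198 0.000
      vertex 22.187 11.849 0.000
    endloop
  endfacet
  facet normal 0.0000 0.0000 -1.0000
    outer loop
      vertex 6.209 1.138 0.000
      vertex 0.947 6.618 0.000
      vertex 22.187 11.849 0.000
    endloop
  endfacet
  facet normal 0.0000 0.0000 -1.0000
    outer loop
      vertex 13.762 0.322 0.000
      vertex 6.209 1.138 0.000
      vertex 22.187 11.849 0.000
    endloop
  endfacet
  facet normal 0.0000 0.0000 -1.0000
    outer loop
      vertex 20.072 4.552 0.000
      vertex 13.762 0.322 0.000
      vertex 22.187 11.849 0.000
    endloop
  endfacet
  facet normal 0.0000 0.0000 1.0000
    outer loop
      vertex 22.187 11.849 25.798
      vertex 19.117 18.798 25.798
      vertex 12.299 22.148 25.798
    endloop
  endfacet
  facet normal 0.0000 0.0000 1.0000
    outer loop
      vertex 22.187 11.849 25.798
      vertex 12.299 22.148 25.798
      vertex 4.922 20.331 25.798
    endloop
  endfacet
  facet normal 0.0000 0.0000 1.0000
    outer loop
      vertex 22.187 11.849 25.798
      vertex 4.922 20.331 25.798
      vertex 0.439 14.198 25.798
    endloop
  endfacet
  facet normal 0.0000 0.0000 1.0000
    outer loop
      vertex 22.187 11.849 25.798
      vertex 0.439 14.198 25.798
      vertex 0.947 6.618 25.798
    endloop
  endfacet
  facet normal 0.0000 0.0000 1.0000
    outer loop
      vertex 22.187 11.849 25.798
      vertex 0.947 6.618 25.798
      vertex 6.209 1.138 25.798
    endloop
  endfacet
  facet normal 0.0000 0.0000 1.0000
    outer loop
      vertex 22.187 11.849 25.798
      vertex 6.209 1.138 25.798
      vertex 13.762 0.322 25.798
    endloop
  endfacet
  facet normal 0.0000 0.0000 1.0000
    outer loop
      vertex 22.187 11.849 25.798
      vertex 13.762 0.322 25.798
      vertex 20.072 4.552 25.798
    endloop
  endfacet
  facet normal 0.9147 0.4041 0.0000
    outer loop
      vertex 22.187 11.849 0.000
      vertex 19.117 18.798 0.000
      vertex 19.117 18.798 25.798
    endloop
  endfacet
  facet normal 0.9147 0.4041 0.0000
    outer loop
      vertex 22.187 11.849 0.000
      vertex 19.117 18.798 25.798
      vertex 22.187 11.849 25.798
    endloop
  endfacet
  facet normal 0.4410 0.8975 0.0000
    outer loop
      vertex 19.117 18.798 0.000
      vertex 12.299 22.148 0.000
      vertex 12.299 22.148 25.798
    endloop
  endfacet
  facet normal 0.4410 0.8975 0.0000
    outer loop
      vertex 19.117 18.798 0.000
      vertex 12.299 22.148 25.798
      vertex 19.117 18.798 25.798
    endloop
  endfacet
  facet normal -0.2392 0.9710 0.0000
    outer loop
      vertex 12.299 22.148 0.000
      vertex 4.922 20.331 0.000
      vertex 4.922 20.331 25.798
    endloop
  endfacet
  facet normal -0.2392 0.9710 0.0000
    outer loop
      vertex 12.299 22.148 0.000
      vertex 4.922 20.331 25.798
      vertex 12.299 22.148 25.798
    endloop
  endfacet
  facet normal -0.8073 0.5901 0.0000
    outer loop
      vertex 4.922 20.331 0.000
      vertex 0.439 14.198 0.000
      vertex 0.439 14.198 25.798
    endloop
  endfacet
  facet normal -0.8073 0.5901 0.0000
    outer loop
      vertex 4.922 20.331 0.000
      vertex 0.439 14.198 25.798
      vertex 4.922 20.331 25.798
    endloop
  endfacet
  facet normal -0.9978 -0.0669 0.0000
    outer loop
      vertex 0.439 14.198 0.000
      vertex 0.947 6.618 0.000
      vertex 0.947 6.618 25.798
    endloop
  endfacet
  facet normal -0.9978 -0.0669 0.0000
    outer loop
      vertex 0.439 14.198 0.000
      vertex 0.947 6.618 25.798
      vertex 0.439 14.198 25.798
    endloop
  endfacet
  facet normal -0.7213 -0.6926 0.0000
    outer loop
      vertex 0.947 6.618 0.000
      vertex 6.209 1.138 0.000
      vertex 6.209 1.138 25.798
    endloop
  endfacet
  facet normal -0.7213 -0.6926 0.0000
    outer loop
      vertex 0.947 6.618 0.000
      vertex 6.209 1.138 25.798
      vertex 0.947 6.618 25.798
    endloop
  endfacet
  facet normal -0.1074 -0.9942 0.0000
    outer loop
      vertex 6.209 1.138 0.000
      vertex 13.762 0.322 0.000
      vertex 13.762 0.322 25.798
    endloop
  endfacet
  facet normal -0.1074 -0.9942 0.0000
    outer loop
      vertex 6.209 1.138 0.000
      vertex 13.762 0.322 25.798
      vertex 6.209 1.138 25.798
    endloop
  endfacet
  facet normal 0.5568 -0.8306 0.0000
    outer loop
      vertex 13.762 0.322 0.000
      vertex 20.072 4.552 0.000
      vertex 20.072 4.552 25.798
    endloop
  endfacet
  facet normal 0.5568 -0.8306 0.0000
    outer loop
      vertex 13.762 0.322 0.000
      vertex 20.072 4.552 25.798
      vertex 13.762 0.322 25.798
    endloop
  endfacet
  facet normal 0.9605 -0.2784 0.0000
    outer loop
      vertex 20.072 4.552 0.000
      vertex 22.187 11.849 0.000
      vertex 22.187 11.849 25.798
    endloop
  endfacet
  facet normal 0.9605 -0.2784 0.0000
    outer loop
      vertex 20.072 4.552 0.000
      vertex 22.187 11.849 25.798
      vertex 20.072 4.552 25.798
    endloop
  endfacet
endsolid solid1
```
; perimeter-only toolpath
G21 ; units = mm
G90 ; absolute positioning
G28 ; home
; layer 1
G0 Z5.160
G0 X22.187 Y11.849
G1 X19.117 Y18.798
G1 X12.299 Y22.148
G1 X4.922 Y20.331
G1 X0.439 Y14.198
G1 X0.947 Y6.618
G1 X6.209 Y1.138
G1 X13.762 Y0.322
G1 X20.072 Y4.552
G1 X22.187 Y11.849
; layer 2
G0 Z10.319
G0 X22.187 Y11.849
G1 X19.117 Y18.798
G1 X12.299 Y22.148
G1 X4.922 Y20.331
G1 X0.439 Y14.198
G1 X0.947 Y6.618
G1 X6.209 Y1.138
G1 X13.762 Y0.322
G1 X20.072 Y4.552
G1 X22.187 Y11.849
; layer 3
G0 Z15.479
G0 X22.187 Y11.849
G1 X19.117 Y18.798
G1 X12.299 Y22.148
G1 X4.922 Y20.331
G1 X0.439 Y14.198
G1 X0.947 Y6.618
G1 X6.209 Y1.138
G1 X13.762 Y0.322
G1 X20.072 Y4.552
G1 X22.187 Y11.849
; layer 4
G0 Z20.638
G0 X22.187 Y11.849
G1 X19.117 Y18.798
G1 X12.299 Y22.148
G1 X4.922 Y20.331
G1 X0.439 Y14.198
G1 X0.947 Y6.618
G1 X6.209 Y1.138
G1 X13.762 Y0.322
G1 X20.072 Y4.552
G1 X22.187 Y11.849
; layer 5
G0 Z25.798
G0 X22.187 Y11.849
G1 X19.117 Y18.798
G1 X12.299 Y22.148
G1 X4.922 Y20.331
G1 X0.439 Y14.198
G1 X0.947 Y6.618
G1 X6.209 Y1.138
G1 X13.762 Y0.322
G1 X20.072 Y4.552
G1 X22.187 Y11.849
M2 ; end

The solid is a regular 9-sided prism (a cylinder approximated with 9 flat sides), circumscribed radius ≈ 11.1 mm, height ≈ 25.8 mm. Slicing at Δz = 5.160 mm — 5 equal slices spanning the solid's height, so layer i sits at z = i·h/5 — gives 5 non-empty perimeters. Each is a 9-segment closed polygon; G0 lifts to the layer z and rapids to the start vertex, then G1 traces the edges.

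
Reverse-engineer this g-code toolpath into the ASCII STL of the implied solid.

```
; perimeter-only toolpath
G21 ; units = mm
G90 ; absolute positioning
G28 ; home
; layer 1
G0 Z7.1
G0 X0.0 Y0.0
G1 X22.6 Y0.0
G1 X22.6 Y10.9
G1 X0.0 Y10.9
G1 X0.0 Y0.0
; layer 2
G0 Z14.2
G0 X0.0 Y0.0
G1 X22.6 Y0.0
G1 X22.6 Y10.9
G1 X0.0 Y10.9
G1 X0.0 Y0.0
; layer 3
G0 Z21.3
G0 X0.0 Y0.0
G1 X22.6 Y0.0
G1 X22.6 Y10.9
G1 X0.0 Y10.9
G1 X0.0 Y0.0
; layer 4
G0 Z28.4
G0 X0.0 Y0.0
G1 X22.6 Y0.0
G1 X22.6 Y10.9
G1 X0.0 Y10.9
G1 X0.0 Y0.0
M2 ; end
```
solid part
  facet normal 0.0000 0.0000 -1.0000
    outer loop
      vertex 22.6 10.9 0.0
      vertex 22.6 0.0 0.0
      vertex 0.0 0.0 0.0
    endloop
  endfacet
  facet normal 0.0000 0.0000 -1.0000
    outer loop
      vertex 0.0 10.9 0.0
      vertex 22.6 10.9 0.0
      vertex 0.0 0.0 0.0
    endloop
  endfacet
  facet normal 0.0000 0.0000 1.0000
    outer loop
      vertex 0.0 0.0 28.4
      vertex 22.6 0.0 28.4
      vertex 22.6 10.9 28.4
    endloop
  endfacet
  facet normal 0.0000 0.0000 1.0000
    outer loop
      vertex 0.0 0.0 28.4
      vertex 22.6 10.9 28.4
      vertex 0.0 10.9 28.4
    endloop
  endfacet
  facet normal 0.0000 -1.0000 0.0000
    outer loop
      vertex 0.0 0.0 0.0
      vertex 22.6 0.0 0.0
      vertex 22.6 0.0 28.4
    endloop
  endfacet
  facet normal 0.0000 -1.0000 0.0000
    outer loop
      vertex 0.0 0.0 0.0
      vertex 22.6 0.0 28.4
      vertex 0.0 0.0 28.4
    endloop
  endfacet
  facet normal 0.0000 1.0000 0.0000
    outer loop
      vertex 22.6 10.9 28.4
      vertex 22.6 10.9 0.0
      vertex 0.0 10.9 0.0
    endloop
  endfacet
  facet normal 0.0000 1.0000 0.0000
    outer loop
      vertex 0.0 10.9 28.4
      vertex 22.6 10.9 28.4
      vertex 0.0 10.9 0.0
    endloop
  endfacet
  facet normal -1.0000 0.0000 0.0000
    outer loop
      vertex 0.0 10.9 28.4
      vertex 0.0 10.9 0.0
      vertex 0.0 0.0 0.0
    endloop
  endfacet
  facet normal -1.0000 0.0000 0.0000
    outer loop
      vertex 0.0 0.0 28.4
      vertex 0.0 10.9 28.4
      vertex 0.0 0.0 0.0
    endloop
  endfacet
  facet normal 1.0000 0.0000 0.0000
    outer loop
      vertex 22.6 0.0 0.0
      vertex 22.6 10.9 0.0
      vertex 22.6 10.9 28.4
    endloop
  endfacet
  facet normal 1.0000 0.0000 0.0000
    outer loop
      vertex 22.6 0.0 0.0
      vertex 22.6 10.9 28.4
      vertex 22.6 0.0 28.4
    endloop
  endfacet
endsolid part

The G0 Z moves step by Δz≈7.1 mm. Every layer's G1 loop is the same polygon, so the solid is a straight extrusion of it from z=0 to z≈28.4. Closing with flat bottom and top caps and triangulating gives 12 facets — a rectangular box, roughly 22.6 × 10.9 mm footprint and 28.4 mm tall.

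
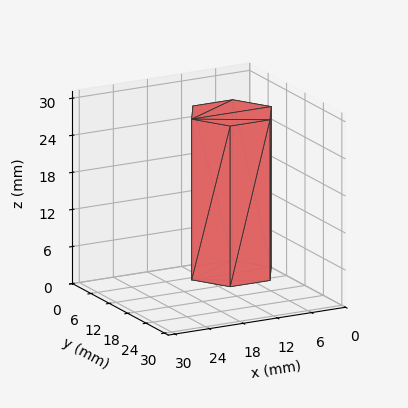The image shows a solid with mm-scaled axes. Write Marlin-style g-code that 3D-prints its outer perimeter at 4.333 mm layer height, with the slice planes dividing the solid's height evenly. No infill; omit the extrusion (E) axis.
Reading the render: the shape is a regular 6-sided prism (a cylinder approximated with 6 flat sides), circumscribed radius ≈ 7 mm, height ≈ 26 mm (dimensions read to the nearest mm from the axis ticks). For the g-code, the solid's height is divided into equal slices at the stated Δz and each level perimeter traced with G1 moves after a G0 lift.

; perimeter-only toolpath
G21 ; units = mm
G90 ; absolute positioning
G28 ; home
; layer 1
G0 Z4.333
G0 X14.000 Y7.000
G1 X10.500 Y13.062
G1 X3.500 Y13.062
G1 X0.000 Y7.000
G1 X3.500 Y0.938
G1 X10.500 Y0.938
G1 X14.000 Y7.000
; layer 2
G0 Z8.667
G0 X14.000 Y7.000
G1 X10.500 Y13.062
G1 X3.500 Y13.062
G1 X0.000 Y7.000
G1 X3.500 Y0.938
G1 X10.500 Y0.938
G1 X14.000 Y7.000
; layer 3
G0 Z13.000
G0 X14.000 Y7.000
G1 X10.500 Y13.062
G1 X3.500 Y13.062
G1 X0.000 Y7.000
G1 X3.500 Y0.938
G1 X10.500 Y0.938
G1 X14.000 Y7.000
; layer 4
G0 Z17.333
G0 X14.000 Y7.000
G1 X10.500 Y13.062
G1 X3.500 Y13.062
G1 X0.000 Y7.000
G1 X3.500 Y0.938
G1 X10.500 Y0.938
G1 X14.000 Y7.000
; layer 5
G0 Z21.667
G0 X14.000 Y7.000
G1 X10.500 Y13.062
G1 X3.500 Y13.062
G1 X0.000 Y7.000
G1 X3.500 Y0.938
G1 X10.500 Y0.938
G1 X14.000 Y7.000
; layer 6
G0 Z26.000
G0 X14.000 Y7.000
G1 X10.500 Y13.062
G1 X3.500 Y13.062
G1 X0.000 Y7.000
G1 X3.500 Y0.938
G1 X10.500 Y0.938
G1 X14.000 Y7.000
M2 ; end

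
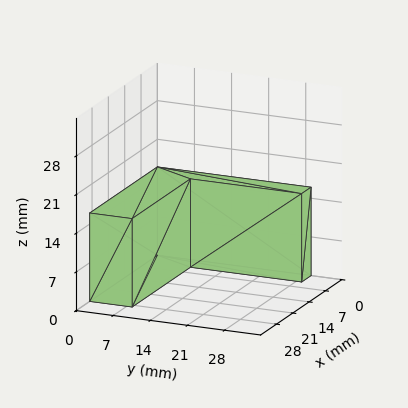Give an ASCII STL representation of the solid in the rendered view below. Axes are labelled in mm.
Reading the render: the shape is an L-shaped prism: outer 29 × 29 mm, arm thicknesses ≈ 8 mm (horizontal) and 4 mm (vertical), extruded 16 mm in z (dimensions read to the nearest mm from the axis ticks). For the STL, each face is triangulated and given an outward normal.

solid part
  facet normal 0.0000 0.0000 -1.0000
    outer loop
      vertex 29.00 8.00 0.00
      vertex 29.00 0.00 0.00
      vertex 0.00 0.00 0.00
    endloop
  endfacet
  facet normal 0.0000 0.0000 -1.0000
    outer loop
      vertex 4.00 8.00 0.00
      vertex 29.00 8.00 0.00
      vertex 0.00 0.00 0.00
    endloop
  endfacet
  facet normal 0.0000 0.0000 -1.0000
    outer loop
      vertex 4.00 29.00 0.00
      vertex 4.00 8.00 0.00
      vertex 0.00 0.00 0.00
    endloop
  endfacet
  facet normal 0.0000 0.0000 -1.0000
    outer loop
      vertex 0.00 29.00 0.00
      vertex 4.00 29.00 0.00
      vertex 0.00 0.00 0.00
    endloop
  endfacet
  facet normal 0.0000 0.0000 1.0000
    outer loop
      vertex 0.00 0.00 16.00
      vertex 29.00 0.00 16.00
      vertex 29.00 8.00 16.00
    endloop
  endfacet
  facet normal 0.0000 0.0000 1.0000
    outer loop
      vertex 0.00 0.00 16.00
      vertex 29.00 8.00 16.00
      vertex 4.00 8.00 16.00
    endloop
  endfacet
  facet normal 0.0000 0.0000 1.0000
    outer loop
      vertex 0.00 0.00 16.00
      vertex 4.00 8.00 16.00
      vertex 4.00 29.00 16.00
    endloop
  endfacet
  facet normal 0.0000 0.0000 1.0000
    outer loop
      vertex 0.00 0.00 16.00
      vertex 4.00 29.00 16.00
      vertex 0.00 29.00 16.00
    endloop
  endfacet
  facet normal 0.0000 -1.0000 0.0000
    outer loop
      vertex 0.00 0.00 0.00
      vertex 29.00 0.00 0.00
      vertex 29.00 0.00 16.00
    endloop
  endfacet
  facet normal 0.0000 -1.0000 0.0000
    outer loop
      vertex 0.00 0.00 0.00
      vertex 29.00 0.00 16.00
      vertex 0.00 0.00 16.00
    endloop
  endfacet
  facet normal 1.0000 0.0000 0.0000
    outer loop
      vertex 29.00 0.00 0.00
      vertex 29.00 8.00 0.00
      vertex 29.00 8.00 16.00
    endloop
  endfacet
  facet normal 1.0000 0.0000 0.0000
    outer loop
      vertex 29.00 0.00 0.00
      vertex 29.00 8.00 16.00
      vertex 29.00 0.00 16.00
    endloop
  endfacet
  facet normal 0.0000 1.0000 0.0000
    outer loop
      vertex 29.00 8.00 0.00
      vertex 4.00 8.00 0.00
      vertex 4.00 8.00 16.00
    endloop
  endfacet
  facet normal 0.0000 1.0000 0.0000
    outer loop
      vertex 29.00 8.00 0.00
      vertex 4.00 8.00 16.00
      vertex 29.00 8.00 16.00
    endloop
  endfacet
  facet normal 1.0000 0.0000 0.0000
    outer loop
      vertex 4.00 8.00 0.00
      vertex 4.00 29.00 0.00
      vertex 4.00 29.00 16.00
    endloop
  endfacet
  facet normal 1.0000 0.0000 0.0000
    outer loop
      vertex 4.00 8.00 0.00
      vertex 4.00 29.00 16.00
      vertex 4.00 8.00 16.00
    endloop
  endfacet
  facet normal 0.0000 1.0000 0.0000
    outer loop
      vertex 4.00 29.00 0.00
      vertex 0.00 29.00 0.00
      vertex 0.00 29.00 16.00
    endloop
  endfacet
  facet normal 0.0000 1.0000 0.0000
    outer loop
      vertex 4.00 29.00 0.00
      vertex 0.00 29.00 16.00
      vertex 4.00 29.00 16.00
    endloop
  endfacet
  facet normal -1.0000 0.0000 0.0000
    outer loop
      vertex 0.00 29.00 0.00
      vertex 0.00 0.00 0.00
      vertex 0.00 0.00 16.00
    endloop
  endfacet
  facet normal -1.0000 0.0000 0.0000
    outer loop
      vertex 0.00 29.00 0.00
      vertex 0.00 0.00 16.00
      vertex 0.00 29.00 16.00
    endloop
  endfacet
endsolid part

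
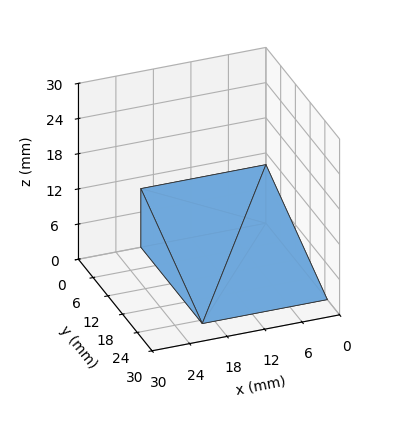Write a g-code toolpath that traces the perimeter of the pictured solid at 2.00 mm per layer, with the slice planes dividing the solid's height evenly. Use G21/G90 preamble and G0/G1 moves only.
Reading the render: the shape is a wedge (ramp): 20 × 25 mm base, rising to 10 mm along the y=0 edge and sloping linearly to z=0 at y=25 (dimensions read to the nearest mm from the axis ticks). For the g-code, the solid's height is divided into equal slices at the stated Δz and each level perimeter traced with G1 moves after a G0 lift.

; perimeter-only toolpath
G21 ; units = mm
G90 ; absolute positioning
G28 ; home
; layer 1
G0 Z2.00
G0 X0.00 Y0.00
G1 X20.00 Y0.00
G1 X20.00 Y20.00
G1 X0.00 Y20.00
G1 X0.00 Y0.00
; layer 2
G0 Z4.00
G0 X0.00 Y0.00
G1 X20.00 Y0.00
G1 X20.00 Y15.00
G1 X0.00 Y15.00
G1 X0.00 Y0.00
; layer 3
G0 Z6.00
G0 X0.00 Y0.00
G1 X20.00 Y0.00
G1 X20.00 Y10.00
G1 X0.00 Y10.00
G1 X0.00 Y0.00
; layer 4
G0 Z8.00
G0 X0.00 Y0.00
G1 X20.00 Y0.00
G1 X20.00 Y5.00
G1 X0.00 Y5.00
G1 X0.00 Y0.00
M2 ; end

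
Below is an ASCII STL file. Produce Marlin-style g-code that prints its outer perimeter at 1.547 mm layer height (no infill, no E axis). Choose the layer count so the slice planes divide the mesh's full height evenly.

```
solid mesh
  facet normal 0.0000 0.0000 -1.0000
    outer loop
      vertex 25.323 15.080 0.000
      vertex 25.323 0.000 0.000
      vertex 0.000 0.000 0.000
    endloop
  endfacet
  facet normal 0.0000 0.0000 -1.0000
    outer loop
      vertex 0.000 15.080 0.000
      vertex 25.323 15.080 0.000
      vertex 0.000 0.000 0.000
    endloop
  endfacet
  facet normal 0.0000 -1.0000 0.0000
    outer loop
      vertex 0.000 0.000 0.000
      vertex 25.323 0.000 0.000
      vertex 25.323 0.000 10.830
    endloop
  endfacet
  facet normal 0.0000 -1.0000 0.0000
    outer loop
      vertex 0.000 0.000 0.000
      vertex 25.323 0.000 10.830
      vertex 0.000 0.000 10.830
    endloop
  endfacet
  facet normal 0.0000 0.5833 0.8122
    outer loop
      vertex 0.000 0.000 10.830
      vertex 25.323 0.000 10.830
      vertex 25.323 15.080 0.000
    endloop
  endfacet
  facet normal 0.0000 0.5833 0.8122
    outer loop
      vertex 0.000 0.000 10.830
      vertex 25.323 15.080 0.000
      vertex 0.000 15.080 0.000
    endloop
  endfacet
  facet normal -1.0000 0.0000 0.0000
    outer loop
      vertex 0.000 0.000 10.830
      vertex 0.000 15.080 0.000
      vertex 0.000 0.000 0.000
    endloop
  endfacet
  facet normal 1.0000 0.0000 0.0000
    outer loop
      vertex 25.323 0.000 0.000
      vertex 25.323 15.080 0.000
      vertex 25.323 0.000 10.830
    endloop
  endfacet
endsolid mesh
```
; perimeter-only toolpath
G21 ; units = mm
G90 ; absolute positioning
G28 ; home
; layer 1
G0 Z1.547
G0 X0.000 Y0.000
G1 X25.323 Y0.000
G1 X25.323 Y12.926
G1 X0.000 Y12.926
G1 X0.000 Y0.000
; layer 2
G0 Z3.094
G0 X0.000 Y0.000
G1 X25.323 Y0.000
G1 X25.323 Y10.771
G1 X0.000 Y10.771
G1 X0.000 Y0.000
; layer 3
G0 Z4.641
G0 X0.000 Y0.000
G1 X25.323 Y0.000
G1 X25.323 Y8.617
G1 X0.000 Y8.617
G1 X0.000 Y0.000
; layer 4
G0 Z6.189
G0 X0.000 Y0.000
G1 X25.323 Y0.000
G1 X25.323 Y6.463
G1 X0.000 Y6.463
G1 X0.000 Y0.000
; layer 5
G0 Z7.736
G0 X0.000 Y0.000
G1 X25.323 Y0.000
G1 X25.323 Y4.309
G1 X0.000 Y4.309
G1 X0.000 Y0.000
; layer 6
G0 Z9.283
G0 X0.000 Y0.000
G1 X25.323 Y0.000
G1 X25.323 Y2.154
G1 X0.000 Y2.154
G1 X0.000 Y0.000
M2 ; end

The solid is a wedge (ramp): 25.3 × 15.1 mm base, rising to 10.8 mm along the y=0 edge and sloping linearly to z=0 at y=15.1. Slicing at Δz = 1.547 mm — 7 equal slices spanning the solid's height, so layer i sits at z = i·h/7 — gives 6 non-empty perimeters. Each is a 4-segment closed polygon; G0 lifts to the layer z and rapids to the start vertex, then G1 traces the edges. The cross-section shrinks linearly with z (the slice at the apex is degenerate and omitted).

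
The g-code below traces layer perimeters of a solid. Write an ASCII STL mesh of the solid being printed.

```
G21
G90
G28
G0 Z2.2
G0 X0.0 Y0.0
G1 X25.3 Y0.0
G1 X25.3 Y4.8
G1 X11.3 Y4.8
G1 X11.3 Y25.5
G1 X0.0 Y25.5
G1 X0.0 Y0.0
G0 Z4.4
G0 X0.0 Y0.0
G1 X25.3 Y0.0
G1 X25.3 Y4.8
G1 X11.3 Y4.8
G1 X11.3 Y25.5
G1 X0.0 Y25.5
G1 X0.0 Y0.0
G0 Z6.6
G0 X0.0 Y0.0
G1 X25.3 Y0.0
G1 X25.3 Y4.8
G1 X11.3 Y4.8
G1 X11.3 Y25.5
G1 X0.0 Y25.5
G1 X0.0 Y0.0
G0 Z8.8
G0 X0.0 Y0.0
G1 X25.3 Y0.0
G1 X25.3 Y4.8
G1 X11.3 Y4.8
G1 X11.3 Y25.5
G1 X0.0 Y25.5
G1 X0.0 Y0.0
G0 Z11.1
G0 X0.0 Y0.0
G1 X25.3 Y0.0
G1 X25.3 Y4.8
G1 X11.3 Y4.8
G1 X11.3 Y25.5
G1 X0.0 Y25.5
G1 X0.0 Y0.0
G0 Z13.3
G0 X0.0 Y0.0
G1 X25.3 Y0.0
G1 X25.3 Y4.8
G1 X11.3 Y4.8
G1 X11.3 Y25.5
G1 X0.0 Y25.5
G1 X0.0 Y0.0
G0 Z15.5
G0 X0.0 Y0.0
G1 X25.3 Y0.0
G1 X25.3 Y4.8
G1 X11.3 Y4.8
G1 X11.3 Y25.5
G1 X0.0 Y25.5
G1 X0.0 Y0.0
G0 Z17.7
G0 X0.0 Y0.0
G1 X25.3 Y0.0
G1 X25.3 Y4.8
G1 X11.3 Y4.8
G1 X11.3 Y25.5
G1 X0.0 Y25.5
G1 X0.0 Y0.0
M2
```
solid part
  facet normal 0.0000 0.0000 -1.0000
    outer loop
      vertex 25.3 4.8 0.0
      vertex 25.3 0.0 0.0
      vertex 0.0 0.0 0.0
    endloop
  endfacet
  facet normal 0.0000 0.0000 -1.0000
    outer loop
      vertex 11.3 4.8 0.0
      vertex 25.3 4.8 0.0
      vertex 0.0 0.0 0.0
    endloop
  endfacet
  facet normal 0.0000 0.0000 -1.0000
    outer loop
      vertex 11.3 25.5 0.0
      vertex 11.3 4.8 0.0
      vertex 0.0 0.0 0.0
    endloop
  endfacet
  facet normal 0.0000 0.0000 -1.0000
    outer loop
      vertex 0.0 25.5 0.0
      vertex 11.3 25.5 0.0
      vertex 0.0 0.0 0.0
    endloop
  endfacet
  facet normal 0.0000 0.0000 1.0000
    outer loop
      vertex 0.0 0.0 17.7
      vertex 25.3 0.0 17.7
      vertex 25.3 4.8 17.7
    endloop
  endfacet
  facet normal 0.0000 0.0000 1.0000
    outer loop
      vertex 0.0 0.0 17.7
      vertex 25.3 4.8 17.7
      vertex 11.3 4.8 17.7
    endloop
  endfacet
  facet normal 0.0000 0.0000 1.0000
    outer loop
      vertex 0.0 0.0 17.7
      vertex 11.3 4.8 17.7
      vertex 11.3 25.5 17.7
    endloop
  endfacet
  facet normal 0.0000 0.0000 1.0000
    outer loop
      vertex 0.0 0.0 17.7
      vertex 11.3 25.5 17.7
      vertex 0.0 25.5 17.7
    endloop
  endfacet
  facet normal 0.0000 -1.0000 0.0000
    outer loop
      vertex 0.0 0.0 0.0
      vertex 25.3 0.0 0.0
      vertex 25.3 0.0 17.7
    endloop
  endfacet
  facet normal 0.0000 -1.0000 0.0000
    outer loop
      vertex 0.0 0.0 0.0
      vertex 25.3 0.0 17.7
      vertex 0.0 0.0 17.7
    endloop
  endfacet
  facet normal 1.0000 0.0000 0.0000
    outer loop
      vertex 25.3 0.0 0.0
      vertex 25.3 4.8 0.0
      vertex 25.3 4.8 17.7
    endloop
  endfacet
  facet normal 1.0000 0.0000 0.0000
    outer loop
      vertex 25.3 0.0 0.0
      vertex 25.3 4.8 17.7
      vertex 25.3 0.0 17.7
    endloop
  endfacet
  facet normal 0.0000 1.0000 0.0000
    outer loop
      vertex 25.3 4.8 0.0
      vertex 11.3 4.8 0.0
      vertex 11.3 4.8 17.7
    endloop
  endfacet
  facet normal 0.0000 1.0000 0.0000
    outer loop
      vertex 25.3 4.8 0.0
      vertex 11.3 4.8 17.7
      vertex 25.3 4.8 17.7
    endloop
  endfacet
  facet normal 1.0000 0.0000 0.0000
    outer loop
      vertex 11.3 4.8 0.0
      vertex 11.3 25.5 0.0
      vertex 11.3 25.5 17.7
    endloop
  endfacet
  facet normal 1.0000 0.0000 0.0000
    outer loop
      vertex 11.3 4.8 0.0
      vertex 11.3 25.5 17.7
      vertex 11.3 4.8 17.7
    endloop
  endfacet
  facet normal 0.0000 1.0000 0.0000
    outer loop
      vertex 11.3 25.5 0.0
      vertex 0.0 25.5 0.0
      vertex 0.0 25.5 17.7
    endloop
  endfacet
  facet normal 0.0000 1.0000 0.0000
    outer loop
      vertex 11.3 25.5 0.0
      vertex 0.0 25.5 17.7
      vertex 11.3 25.5 17.7
    endloop
  endfacet
  facet normal -1.0000 0.0000 0.0000
    outer loop
      vertex 0.0 25.5 0.0
      vertex 0.0 0.0 0.0
      vertex 0.0 0.0 17.7
    endloop
  endfacet
  facet normal -1.0000 0.0000 0.0000
    outer loop
      vertex 0.0 25.5 0.0
      vertex 0.0 0.0 17.7
      vertex 0.0 25.5 17.7
    endloop
  endfacet
endsolid part

The G0 Z moves step by Δz≈2.2 mm. Every layer's G1 loop is the same polygon, so the solid is a straight extrusion of it from z=0 to z≈17.7. Closing with flat bottom and top caps and triangulating gives 20 facets — an L-shaped prism: outer 25.3 × 25.5 mm, arm thicknesses ≈ 4.8 mm (horizontal) and 11.3 mm (vertical), extruded 17.7 mm in z.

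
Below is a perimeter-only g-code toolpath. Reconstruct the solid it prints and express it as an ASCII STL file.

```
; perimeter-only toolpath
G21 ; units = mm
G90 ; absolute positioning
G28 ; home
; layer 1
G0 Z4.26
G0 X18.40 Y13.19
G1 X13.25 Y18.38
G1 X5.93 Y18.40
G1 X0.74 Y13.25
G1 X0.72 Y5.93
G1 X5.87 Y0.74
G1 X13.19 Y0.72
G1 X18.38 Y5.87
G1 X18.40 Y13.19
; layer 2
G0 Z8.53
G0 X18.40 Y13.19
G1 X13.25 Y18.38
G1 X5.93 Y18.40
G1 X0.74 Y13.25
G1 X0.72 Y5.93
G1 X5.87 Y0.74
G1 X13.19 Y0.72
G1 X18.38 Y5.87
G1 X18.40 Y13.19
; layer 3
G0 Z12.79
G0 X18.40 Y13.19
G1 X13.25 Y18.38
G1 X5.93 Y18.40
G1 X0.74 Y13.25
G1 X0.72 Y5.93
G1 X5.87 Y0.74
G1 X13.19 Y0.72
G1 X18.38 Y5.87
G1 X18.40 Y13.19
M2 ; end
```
solid part
  facet normal 0.0000 0.0000 -1.0000
    outer loop
      vertex 5.93 18.40 0.00
      vertex 13.25 18.38 0.00
      vertex 18.40 13.19 0.00
    endloop
  endfacet
  facet normal 0.0000 0.0000 -1.0000
    outer loop
      vertex 0.74 13.25 0.00
      vertex 5.93 18.40 0.00
      vertex 18.40 13.19 0.00
    endloop
  endfacet
  facet normal 0.0000 0.0000 -1.0000
    outer loop
      vertex 0.72 5.93 0.00
      vertex 0.74 13.25 0.00
      vertex 18.40 13.19 0.00
    endloop
  endfacet
  facet normal 0.0000 0.0000 -1.0000
    outer loop
      vertex 5.87 0.74 0.00
      vertex 0.72 5.93 0.00
      vertex 18.40 13.19 0.00
    endloop
  endfacet
  facet normal 0.0000 0.0000 -1.0000
    outer loop
      vertex 13.19 0.72 0.00
      vertex 5.87 0.74 0.00
      vertex 18.40 13.19 0.00
    endloop
  endfacet
  facet normal 0.0000 0.0000 -1.0000
    outer loop
      vertex 18.38 5.87 0.00
      vertex 13.19 0.72 0.00
      vertex 18.40 13.19 0.00
    endloop
  endfacet
  facet normal 0.0000 0.0000 1.0000
    outer loop
      vertex 18.40 13.19 12.79
      vertex 13.25 18.38 12.79
      vertex 5.93 18.40 12.79
    endloop
  endfacet
  facet normal 0.0000 0.0000 1.0000
    outer loop
      vertex 18.40 13.19 12.79
      vertex 5.93 18.40 12.79
      vertex 0.74 13.25 12.79
    endloop
  endfacet
  facet normal 0.0000 0.0000 1.0000
    outer loop
      vertex 18.40 13.19 12.79
      vertex 0.74 13.25 12.79
      vertex 0.72 5.93 12.79
    endloop
  endfacet
  facet normal 0.0000 0.0000 1.0000
    outer loop
      vertex 18.40 13.19 12.79
      vertex 0.72 5.93 12.79
      vertex 5.87 0.74 12.79
    endloop
  endfacet
  facet normal 0.0000 0.0000 1.0000
    outer loop
      vertex 18.40 13.19 12.79
      vertex 5.87 0.74 12.79
      vertex 13.19 0.72 12.79
    endloop
  endfacet
  facet normal 0.0000 0.0000 1.0000
    outer loop
      vertex 18.40 13.19 12.79
      vertex 13.19 0.72 12.79
      vertex 18.38 5.87 12.79
    endloop
  endfacet
  facet normal 0.7098 0.7044 0.0000
    outer loop
      vertex 18.40 13.19 0.00
      vertex 13.25 18.38 0.00
      vertex 13.25 18.38 12.79
    endloop
  endfacet
  facet normal 0.7098 0.7044 0.0000
    outer loop
      vertex 18.40 13.19 0.00
      vertex 13.25 18.38 12.79
      vertex 18.40 13.19 12.79
    endloop
  endfacet
  facet normal 0.0027 1.0000 0.0000
    outer loop
      vertex 13.25 18.38 0.00
      vertex 5.93 18.40 0.00
      vertex 5.93 18.40 12.79
    endloop
  endfacet
  facet normal 0.0027 1.0000 0.0000
    outer loop
      vertex 13.25 18.38 0.00
      vertex 5.93 18.40 12.79
      vertex 13.25 18.38 12.79
    endloop
  endfacet
  facet normal -0.7044 0.7098 0.0000
    outer loop
      vertex 5.93 18.40 0.00
      vertex 0.74 13.25 0.00
      vertex 0.74 13.25 12.79
    endloop
  endfacet
  facet normal -0.7044 0.7098 0.0000
    outer loop
      vertex 5.93 18.40 0.00
      vertex 0.74 13.25 12.79
      vertex 5.93 18.40 12.79
    endloop
  endfacet
  facet normal -1.0000 0.0027 0.0000
    outer loop
      vertex 0.74 13.25 0.00
      vertex 0.72 5.93 0.00
      vertex 0.72 5.93 12.79
    endloop
  endfacet
  facet normal -1.0000 0.0027 0.0000
    outer loop
      vertex 0.74 13.25 0.00
      vertex 0.72 5.93 12.79
      vertex 0.74 13.25 12.79
    endloop
  endfacet
  facet normal -0.7098 -0.7044 0.0000
    outer loop
      vertex 0.72 5.93 0.00
      vertex 5.87 0.74 0.00
      vertex 5.87 0.74 12.79
    endloop
  endfacet
  facet normal -0.7098 -0.7044 0.0000
    outer loop
      vertex 0.72 5.93 0.00
      vertex 5.87 0.74 12.79
      vertex 0.72 5.93 12.79
    endloop
  endfacet
  facet normal -0.0027 -1.0000 0.0000
    outer loop
      vertex 5.87 0.74 0.00
      vertex 13.19 0.72 0.00
      vertex 13.19 0.72 12.79
    endloop
  endfacet
  facet normal -0.0027 -1.0000 0.0000
    outer loop
      vertex 5.87 0.74 0.00
      vertex 13.19 0.72 12.79
      vertex 5.87 0.74 12.79
    endloop
  endfacet
  facet normal 0.7044 -0.7098 0.0000
    outer loop
      vertex 13.19 0.72 0.00
      vertex 18.38 5.87 0.00
      vertex 18.38 5.87 12.79
    endloop
  endfacet
  facet normal 0.7044 -0.7098 0.0000
    outer loop
      vertex 13.19 0.72 0.00
      vertex 18.38 5.87 12.79
      vertex 13.19 0.72 12.79
    endloop
  endfacet
  facet normal 1.0000 -0.0027 0.0000
    outer loop
      vertex 18.38 5.87 0.00
      vertex 18.40 13.19 0.00
      vertex 18.40 13.19 12.79
    endloop
  endfacet
  facet normal 1.0000 -0.0027 0.0000
    outer loop
      vertex 18.38 5.87 0.00
      vertex 18.40 13.19 12.79
      vertex 18.38 5.87 12.79
    endloop
  endfacet
endsolid part

The G0 Z moves step by Δz≈4.26 mm. Every layer's G1 loop is the same polygon, so the solid is a straight extrusion of it from z=0 to z≈12.8. Closing with flat bottom and top caps and triangulating gives 28 facets — a regular 8-sided prism (a cylinder approximated with 8 flat sides), circumscribed radius ≈ 9.56 mm, height ≈ 12.8 mm.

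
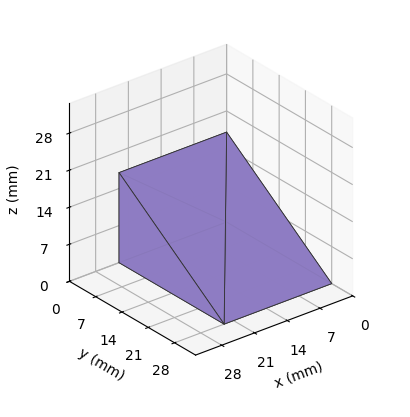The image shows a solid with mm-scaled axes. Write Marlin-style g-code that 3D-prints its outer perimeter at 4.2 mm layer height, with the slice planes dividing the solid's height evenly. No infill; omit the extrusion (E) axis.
Reading the render: the shape is a wedge (ramp): 23 × 28 mm base, rising to 17 mm along the y=0 edge and sloping linearly to z=0 at y=28 (dimensions read to the nearest mm from the axis ticks). For the g-code, the solid's height is divided into equal slices at the stated Δz and each level perimeter traced with G1 moves after a G0 lift.

; perimeter-only toolpath
G21 ; units = mm
G90 ; absolute positioning
G28 ; home
; layer 1
G0 Z4.2
G0 X0.0 Y0.0
G1 X23.0 Y0.0
G1 X23.0 Y21.0
G1 X0.0 Y21.0
G1 X0.0 Y0.0
; layer 2
G0 Z8.5
G0 X0.0 Y0.0
G1 X23.0 Y0.0
G1 X23.0 Y14.0
G1 X0.0 Y14.0
G1 X0.0 Y0.0
; layer 3
G0 Z12.8
G0 X0.0 Y0.0
G1 X23.0 Y0.0
G1 X23.0 Y7.0
G1 X0.0 Y7.0
G1 X0.0 Y0.0
M2 ; end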